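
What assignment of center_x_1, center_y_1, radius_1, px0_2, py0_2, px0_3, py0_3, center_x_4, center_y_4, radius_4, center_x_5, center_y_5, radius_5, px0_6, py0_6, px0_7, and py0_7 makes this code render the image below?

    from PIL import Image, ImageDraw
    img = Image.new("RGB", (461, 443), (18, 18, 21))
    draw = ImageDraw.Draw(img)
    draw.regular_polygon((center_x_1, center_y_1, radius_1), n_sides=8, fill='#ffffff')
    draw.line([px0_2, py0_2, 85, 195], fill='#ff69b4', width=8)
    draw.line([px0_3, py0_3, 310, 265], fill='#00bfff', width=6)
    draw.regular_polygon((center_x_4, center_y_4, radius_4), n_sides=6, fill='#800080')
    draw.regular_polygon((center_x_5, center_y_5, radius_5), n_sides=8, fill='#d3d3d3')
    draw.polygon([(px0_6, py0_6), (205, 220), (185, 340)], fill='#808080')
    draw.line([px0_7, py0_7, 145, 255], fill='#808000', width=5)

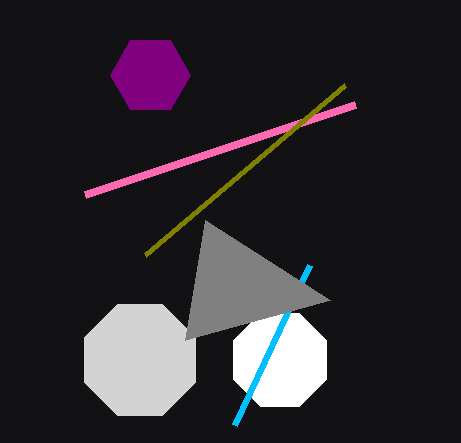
center_x_1 = 280, center_y_1 = 360, radius_1 = 50, px0_2 = 355, py0_2 = 105, px0_3 = 235, py0_3 = 425, center_x_4 = 150, center_y_4 = 75, radius_4 = 40, center_x_5 = 140, center_y_5 = 360, radius_5 = 60, px0_6 = 330, py0_6 = 300, px0_7 = 345, py0_7 = 85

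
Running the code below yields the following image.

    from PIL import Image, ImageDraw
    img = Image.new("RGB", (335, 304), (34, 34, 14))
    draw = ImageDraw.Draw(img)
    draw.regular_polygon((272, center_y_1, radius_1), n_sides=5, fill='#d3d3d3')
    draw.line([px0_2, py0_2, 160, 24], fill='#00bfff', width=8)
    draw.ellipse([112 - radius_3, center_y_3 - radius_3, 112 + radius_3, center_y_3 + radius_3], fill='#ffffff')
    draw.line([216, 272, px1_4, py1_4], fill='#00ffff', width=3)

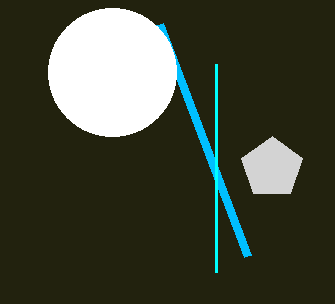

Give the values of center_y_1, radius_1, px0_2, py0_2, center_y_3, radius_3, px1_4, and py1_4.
center_y_1 = 168
radius_1 = 32
px0_2 = 248
py0_2 = 256
center_y_3 = 72
radius_3 = 64
px1_4 = 216
py1_4 = 64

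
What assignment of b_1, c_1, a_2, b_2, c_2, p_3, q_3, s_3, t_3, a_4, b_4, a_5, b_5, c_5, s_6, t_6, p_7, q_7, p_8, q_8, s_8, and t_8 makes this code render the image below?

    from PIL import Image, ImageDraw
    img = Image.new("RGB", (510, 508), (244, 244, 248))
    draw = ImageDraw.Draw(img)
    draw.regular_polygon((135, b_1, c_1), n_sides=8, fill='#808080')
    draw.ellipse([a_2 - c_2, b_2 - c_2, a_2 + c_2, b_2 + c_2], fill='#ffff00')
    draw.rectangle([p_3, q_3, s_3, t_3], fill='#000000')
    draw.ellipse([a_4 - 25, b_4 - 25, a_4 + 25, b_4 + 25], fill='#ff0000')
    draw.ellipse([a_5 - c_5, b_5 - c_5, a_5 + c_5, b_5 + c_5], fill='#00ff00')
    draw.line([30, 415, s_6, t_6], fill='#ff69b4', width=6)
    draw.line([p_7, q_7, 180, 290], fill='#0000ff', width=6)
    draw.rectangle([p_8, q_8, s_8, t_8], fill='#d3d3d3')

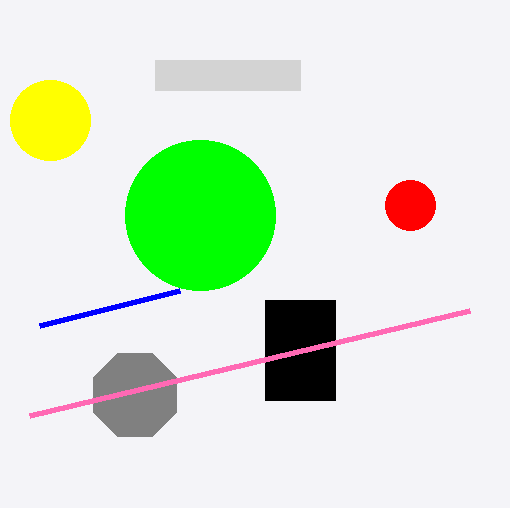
b_1 = 395, c_1 = 45, a_2 = 50, b_2 = 120, c_2 = 40, p_3 = 265, q_3 = 300, s_3 = 335, t_3 = 400, a_4 = 410, b_4 = 205, a_5 = 200, b_5 = 215, c_5 = 75, s_6 = 470, t_6 = 310, p_7 = 40, q_7 = 325, p_8 = 155, q_8 = 60, s_8 = 300, t_8 = 90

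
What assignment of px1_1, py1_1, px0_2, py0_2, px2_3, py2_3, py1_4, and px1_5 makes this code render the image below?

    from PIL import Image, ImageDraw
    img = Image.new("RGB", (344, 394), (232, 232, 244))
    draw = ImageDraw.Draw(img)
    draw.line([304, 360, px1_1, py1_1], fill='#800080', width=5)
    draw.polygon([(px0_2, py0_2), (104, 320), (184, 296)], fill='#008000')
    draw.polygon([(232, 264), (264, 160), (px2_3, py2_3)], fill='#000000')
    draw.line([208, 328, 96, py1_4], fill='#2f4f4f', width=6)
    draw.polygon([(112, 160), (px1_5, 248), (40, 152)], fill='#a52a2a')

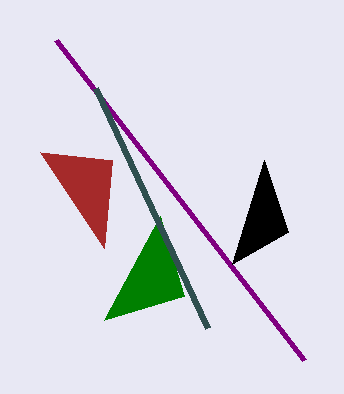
px1_1 = 56
py1_1 = 40
px0_2 = 160
py0_2 = 216
px2_3 = 288
py2_3 = 232
py1_4 = 88
px1_5 = 104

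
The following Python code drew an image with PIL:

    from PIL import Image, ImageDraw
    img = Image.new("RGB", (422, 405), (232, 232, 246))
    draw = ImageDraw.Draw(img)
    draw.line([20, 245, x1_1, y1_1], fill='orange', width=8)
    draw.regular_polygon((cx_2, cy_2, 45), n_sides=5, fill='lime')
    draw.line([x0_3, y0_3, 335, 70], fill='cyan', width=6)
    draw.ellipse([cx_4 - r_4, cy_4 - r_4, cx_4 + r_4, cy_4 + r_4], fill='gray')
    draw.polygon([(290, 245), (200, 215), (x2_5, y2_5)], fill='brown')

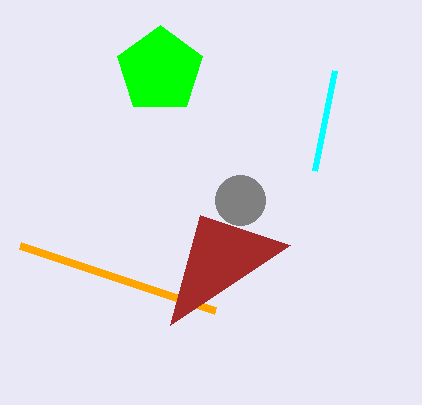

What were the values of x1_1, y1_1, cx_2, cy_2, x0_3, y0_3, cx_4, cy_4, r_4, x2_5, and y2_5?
x1_1 = 215
y1_1 = 310
cx_2 = 160
cy_2 = 70
x0_3 = 315
y0_3 = 170
cx_4 = 240
cy_4 = 200
r_4 = 25
x2_5 = 170
y2_5 = 325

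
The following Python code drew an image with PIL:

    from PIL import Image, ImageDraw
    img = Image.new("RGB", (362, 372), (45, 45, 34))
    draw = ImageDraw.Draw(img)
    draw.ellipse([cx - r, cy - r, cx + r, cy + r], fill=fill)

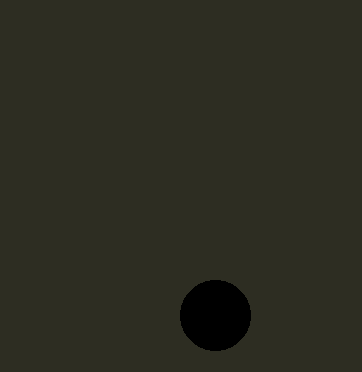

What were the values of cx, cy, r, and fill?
cx = 215, cy = 315, r = 35, fill = 'black'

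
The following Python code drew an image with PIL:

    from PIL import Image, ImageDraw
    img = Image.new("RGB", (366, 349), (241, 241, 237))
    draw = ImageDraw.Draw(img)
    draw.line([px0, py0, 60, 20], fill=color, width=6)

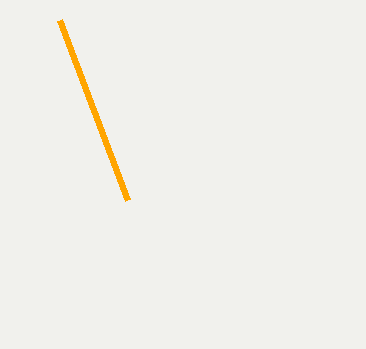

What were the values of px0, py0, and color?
px0 = 128
py0 = 200
color = 'orange'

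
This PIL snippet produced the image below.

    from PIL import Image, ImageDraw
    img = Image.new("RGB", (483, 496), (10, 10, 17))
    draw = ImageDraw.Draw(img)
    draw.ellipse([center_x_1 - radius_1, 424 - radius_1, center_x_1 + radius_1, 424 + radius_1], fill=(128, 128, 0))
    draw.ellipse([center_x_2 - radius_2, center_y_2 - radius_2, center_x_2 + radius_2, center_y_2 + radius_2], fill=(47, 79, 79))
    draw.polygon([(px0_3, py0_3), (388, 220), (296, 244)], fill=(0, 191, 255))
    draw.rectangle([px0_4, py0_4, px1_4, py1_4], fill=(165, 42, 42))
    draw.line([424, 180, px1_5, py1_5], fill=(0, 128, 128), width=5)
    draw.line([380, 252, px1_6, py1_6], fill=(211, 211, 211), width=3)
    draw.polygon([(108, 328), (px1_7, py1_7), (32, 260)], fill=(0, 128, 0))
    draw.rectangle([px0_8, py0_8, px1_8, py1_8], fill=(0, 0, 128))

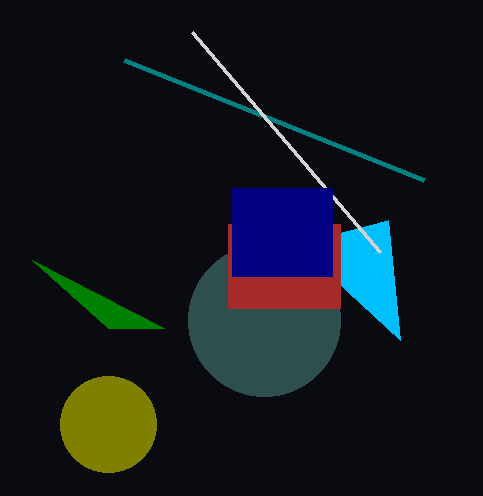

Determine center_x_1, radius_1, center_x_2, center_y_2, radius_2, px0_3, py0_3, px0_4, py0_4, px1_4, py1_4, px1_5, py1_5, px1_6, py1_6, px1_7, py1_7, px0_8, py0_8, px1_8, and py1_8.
center_x_1 = 108, radius_1 = 48, center_x_2 = 264, center_y_2 = 320, radius_2 = 76, px0_3 = 400, py0_3 = 340, px0_4 = 228, py0_4 = 224, px1_4 = 340, py1_4 = 308, px1_5 = 124, py1_5 = 60, px1_6 = 192, py1_6 = 32, px1_7 = 164, py1_7 = 328, px0_8 = 232, py0_8 = 188, px1_8 = 332, py1_8 = 276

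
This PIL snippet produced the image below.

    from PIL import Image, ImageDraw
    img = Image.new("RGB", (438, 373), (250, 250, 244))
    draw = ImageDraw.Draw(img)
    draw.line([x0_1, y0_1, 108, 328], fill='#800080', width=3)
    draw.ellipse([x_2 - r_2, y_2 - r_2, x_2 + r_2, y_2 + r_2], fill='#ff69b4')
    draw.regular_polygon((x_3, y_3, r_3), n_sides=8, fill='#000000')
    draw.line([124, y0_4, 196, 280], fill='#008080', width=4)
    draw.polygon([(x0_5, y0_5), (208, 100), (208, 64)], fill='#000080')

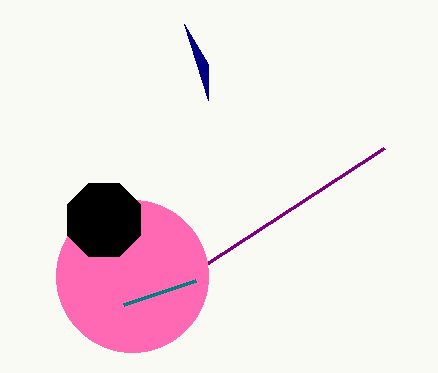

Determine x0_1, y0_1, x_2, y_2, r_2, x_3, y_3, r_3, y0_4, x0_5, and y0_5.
x0_1 = 384; y0_1 = 148; x_2 = 132; y_2 = 276; r_2 = 76; x_3 = 104; y_3 = 220; r_3 = 40; y0_4 = 304; x0_5 = 184; y0_5 = 24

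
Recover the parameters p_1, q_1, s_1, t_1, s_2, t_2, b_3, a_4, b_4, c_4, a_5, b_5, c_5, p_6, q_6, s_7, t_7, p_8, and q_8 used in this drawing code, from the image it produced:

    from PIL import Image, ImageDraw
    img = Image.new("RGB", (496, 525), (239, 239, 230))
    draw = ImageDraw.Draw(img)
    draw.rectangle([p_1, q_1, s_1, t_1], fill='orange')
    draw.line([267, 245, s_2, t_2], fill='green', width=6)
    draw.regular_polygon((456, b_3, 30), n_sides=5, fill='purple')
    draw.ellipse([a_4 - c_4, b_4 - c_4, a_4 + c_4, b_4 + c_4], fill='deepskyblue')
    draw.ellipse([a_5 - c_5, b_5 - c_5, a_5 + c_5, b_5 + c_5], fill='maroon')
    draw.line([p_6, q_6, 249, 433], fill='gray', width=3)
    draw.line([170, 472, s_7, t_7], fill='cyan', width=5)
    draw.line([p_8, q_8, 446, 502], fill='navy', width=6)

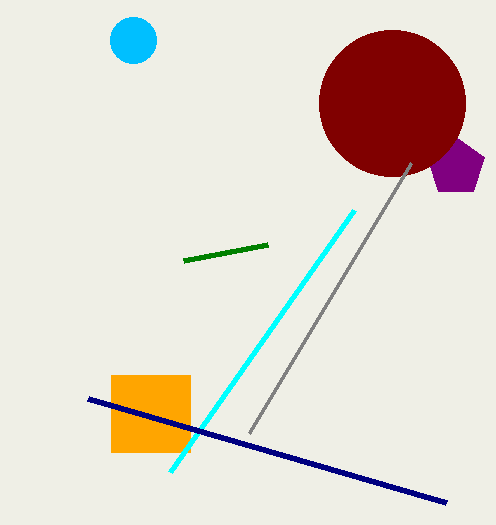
p_1 = 111; q_1 = 375; s_1 = 190; t_1 = 452; s_2 = 183; t_2 = 261; b_3 = 167; a_4 = 133; b_4 = 40; c_4 = 23; a_5 = 392; b_5 = 103; c_5 = 73; p_6 = 411; q_6 = 163; s_7 = 354; t_7 = 210; p_8 = 88; q_8 = 398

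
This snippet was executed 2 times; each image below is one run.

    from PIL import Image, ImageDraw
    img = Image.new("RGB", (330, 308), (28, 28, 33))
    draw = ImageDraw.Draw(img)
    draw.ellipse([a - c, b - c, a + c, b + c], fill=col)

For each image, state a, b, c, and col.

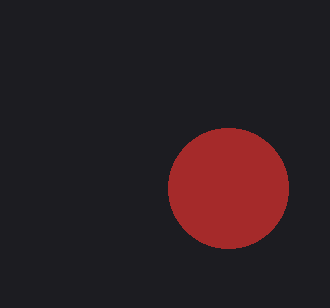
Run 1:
a = 228; b = 188; c = 60; col = 'brown'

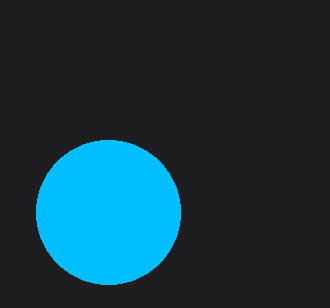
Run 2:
a = 108
b = 212
c = 72
col = 'deepskyblue'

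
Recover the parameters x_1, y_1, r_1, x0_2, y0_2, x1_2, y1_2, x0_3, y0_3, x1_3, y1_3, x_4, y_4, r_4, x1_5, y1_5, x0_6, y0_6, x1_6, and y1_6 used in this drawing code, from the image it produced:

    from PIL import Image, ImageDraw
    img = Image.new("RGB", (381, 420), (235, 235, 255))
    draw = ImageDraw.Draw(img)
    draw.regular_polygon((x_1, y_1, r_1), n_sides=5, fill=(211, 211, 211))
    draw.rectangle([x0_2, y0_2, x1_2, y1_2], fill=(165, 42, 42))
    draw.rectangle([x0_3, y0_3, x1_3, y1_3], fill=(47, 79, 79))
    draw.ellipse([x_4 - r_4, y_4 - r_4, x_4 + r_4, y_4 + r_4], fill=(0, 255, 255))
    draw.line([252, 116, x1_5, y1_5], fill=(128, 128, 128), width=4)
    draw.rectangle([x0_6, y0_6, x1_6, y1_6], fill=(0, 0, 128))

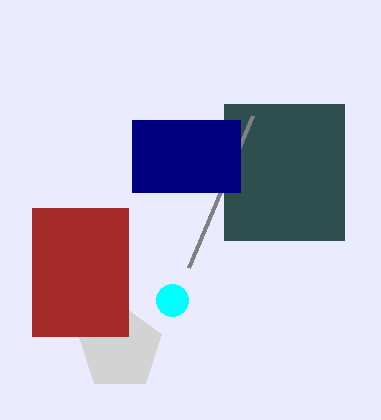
x_1 = 120; y_1 = 348; r_1 = 44; x0_2 = 32; y0_2 = 208; x1_2 = 128; y1_2 = 336; x0_3 = 224; y0_3 = 104; x1_3 = 344; y1_3 = 240; x_4 = 172; y_4 = 300; r_4 = 16; x1_5 = 188; y1_5 = 268; x0_6 = 132; y0_6 = 120; x1_6 = 240; y1_6 = 192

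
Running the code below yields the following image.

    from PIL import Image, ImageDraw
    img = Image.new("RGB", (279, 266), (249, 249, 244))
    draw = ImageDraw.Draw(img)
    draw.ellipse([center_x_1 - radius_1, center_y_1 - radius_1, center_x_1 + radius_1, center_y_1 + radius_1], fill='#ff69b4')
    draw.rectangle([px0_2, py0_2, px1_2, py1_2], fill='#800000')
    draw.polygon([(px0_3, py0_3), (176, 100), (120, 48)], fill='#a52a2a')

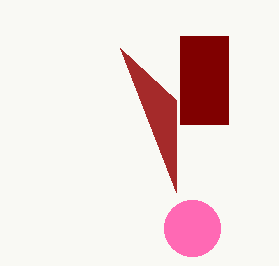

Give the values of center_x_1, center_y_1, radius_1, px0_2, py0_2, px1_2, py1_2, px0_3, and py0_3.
center_x_1 = 192
center_y_1 = 228
radius_1 = 28
px0_2 = 180
py0_2 = 36
px1_2 = 228
py1_2 = 124
px0_3 = 176
py0_3 = 192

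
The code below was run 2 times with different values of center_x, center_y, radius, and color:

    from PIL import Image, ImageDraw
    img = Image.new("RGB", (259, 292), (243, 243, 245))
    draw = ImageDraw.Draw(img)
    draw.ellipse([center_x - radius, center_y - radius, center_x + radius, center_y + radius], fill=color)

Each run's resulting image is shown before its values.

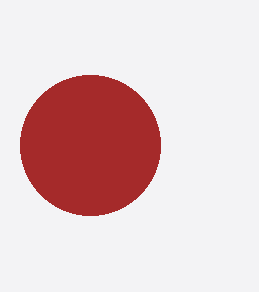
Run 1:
center_x = 90
center_y = 145
radius = 70
color = 'brown'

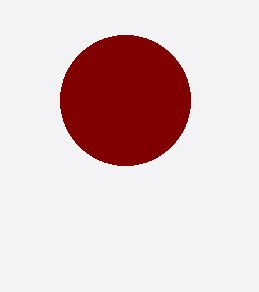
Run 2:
center_x = 125
center_y = 100
radius = 65
color = 'maroon'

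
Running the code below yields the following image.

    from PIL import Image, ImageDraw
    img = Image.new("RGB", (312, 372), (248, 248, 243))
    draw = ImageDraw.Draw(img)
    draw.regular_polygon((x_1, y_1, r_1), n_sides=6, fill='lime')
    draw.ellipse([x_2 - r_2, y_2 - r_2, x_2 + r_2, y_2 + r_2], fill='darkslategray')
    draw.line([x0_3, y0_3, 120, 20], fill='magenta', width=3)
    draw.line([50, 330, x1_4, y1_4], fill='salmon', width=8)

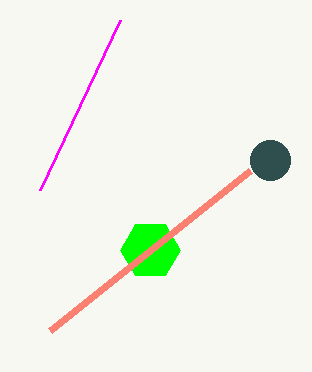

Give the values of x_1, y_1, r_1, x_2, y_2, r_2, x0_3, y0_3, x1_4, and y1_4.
x_1 = 150, y_1 = 250, r_1 = 30, x_2 = 270, y_2 = 160, r_2 = 20, x0_3 = 40, y0_3 = 190, x1_4 = 250, y1_4 = 170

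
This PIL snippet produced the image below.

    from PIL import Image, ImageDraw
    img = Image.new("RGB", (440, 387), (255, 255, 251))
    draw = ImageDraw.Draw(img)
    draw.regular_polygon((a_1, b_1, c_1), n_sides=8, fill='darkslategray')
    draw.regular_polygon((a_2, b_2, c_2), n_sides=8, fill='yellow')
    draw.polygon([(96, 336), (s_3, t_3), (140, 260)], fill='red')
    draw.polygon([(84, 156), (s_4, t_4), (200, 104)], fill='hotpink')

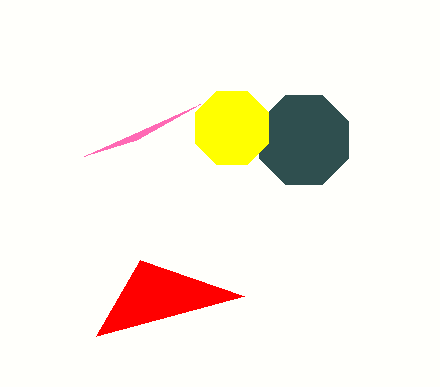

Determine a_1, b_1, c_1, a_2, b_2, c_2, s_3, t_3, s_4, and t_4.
a_1 = 304, b_1 = 140, c_1 = 48, a_2 = 232, b_2 = 128, c_2 = 40, s_3 = 244, t_3 = 296, s_4 = 136, t_4 = 140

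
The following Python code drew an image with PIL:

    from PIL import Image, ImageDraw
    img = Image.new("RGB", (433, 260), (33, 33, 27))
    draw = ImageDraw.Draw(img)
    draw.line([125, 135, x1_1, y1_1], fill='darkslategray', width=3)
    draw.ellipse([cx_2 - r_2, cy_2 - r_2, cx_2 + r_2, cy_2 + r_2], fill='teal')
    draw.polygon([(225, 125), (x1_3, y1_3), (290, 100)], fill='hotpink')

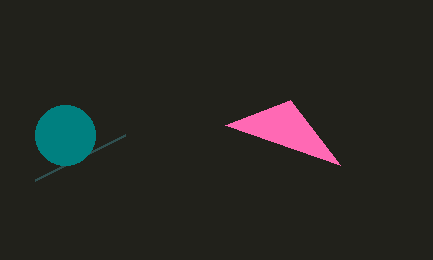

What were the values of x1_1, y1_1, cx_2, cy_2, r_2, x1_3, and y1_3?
x1_1 = 35; y1_1 = 180; cx_2 = 65; cy_2 = 135; r_2 = 30; x1_3 = 340; y1_3 = 165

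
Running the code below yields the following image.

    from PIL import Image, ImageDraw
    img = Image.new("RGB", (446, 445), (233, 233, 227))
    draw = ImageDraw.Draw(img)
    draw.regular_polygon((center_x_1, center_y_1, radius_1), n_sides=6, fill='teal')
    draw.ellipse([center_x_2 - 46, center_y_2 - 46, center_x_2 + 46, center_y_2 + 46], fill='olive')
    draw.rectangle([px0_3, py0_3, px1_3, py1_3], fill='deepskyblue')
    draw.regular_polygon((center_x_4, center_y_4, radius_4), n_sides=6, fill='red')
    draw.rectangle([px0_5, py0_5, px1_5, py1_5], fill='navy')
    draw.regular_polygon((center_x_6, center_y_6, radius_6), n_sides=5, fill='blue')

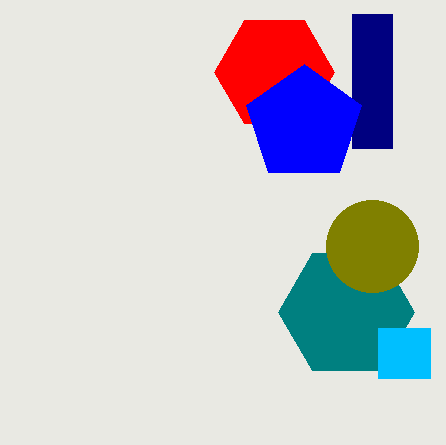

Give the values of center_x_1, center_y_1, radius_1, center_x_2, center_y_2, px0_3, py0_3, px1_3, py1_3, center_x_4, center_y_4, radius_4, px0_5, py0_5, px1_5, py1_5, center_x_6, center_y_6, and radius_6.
center_x_1 = 346
center_y_1 = 312
radius_1 = 68
center_x_2 = 372
center_y_2 = 246
px0_3 = 378
py0_3 = 328
px1_3 = 430
py1_3 = 378
center_x_4 = 274
center_y_4 = 72
radius_4 = 60
px0_5 = 352
py0_5 = 14
px1_5 = 392
py1_5 = 148
center_x_6 = 304
center_y_6 = 124
radius_6 = 60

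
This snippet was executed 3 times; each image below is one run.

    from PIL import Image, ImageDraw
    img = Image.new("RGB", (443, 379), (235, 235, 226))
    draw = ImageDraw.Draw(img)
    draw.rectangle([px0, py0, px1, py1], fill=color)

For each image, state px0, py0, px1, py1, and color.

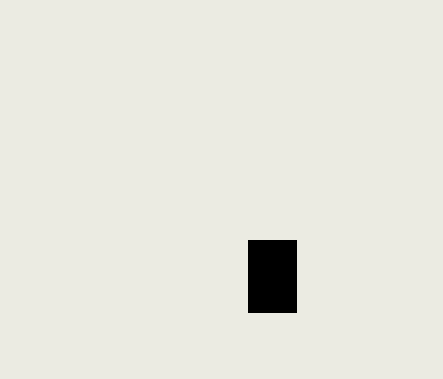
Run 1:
px0 = 248, py0 = 240, px1 = 296, py1 = 312, color = 'black'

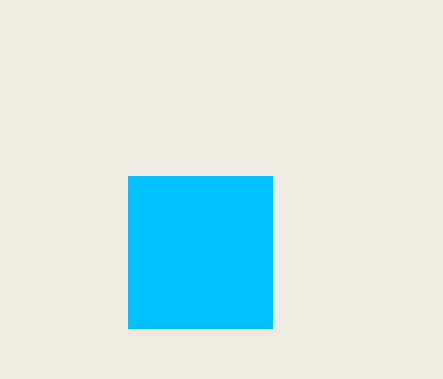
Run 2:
px0 = 128
py0 = 176
px1 = 272
py1 = 328
color = 'deepskyblue'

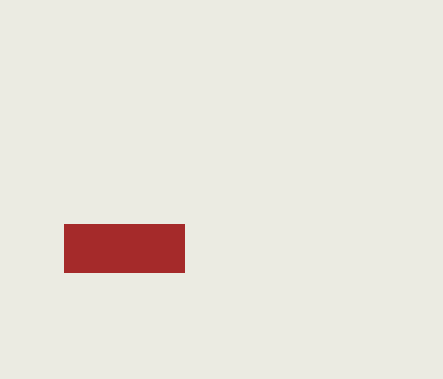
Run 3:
px0 = 64; py0 = 224; px1 = 184; py1 = 272; color = 'brown'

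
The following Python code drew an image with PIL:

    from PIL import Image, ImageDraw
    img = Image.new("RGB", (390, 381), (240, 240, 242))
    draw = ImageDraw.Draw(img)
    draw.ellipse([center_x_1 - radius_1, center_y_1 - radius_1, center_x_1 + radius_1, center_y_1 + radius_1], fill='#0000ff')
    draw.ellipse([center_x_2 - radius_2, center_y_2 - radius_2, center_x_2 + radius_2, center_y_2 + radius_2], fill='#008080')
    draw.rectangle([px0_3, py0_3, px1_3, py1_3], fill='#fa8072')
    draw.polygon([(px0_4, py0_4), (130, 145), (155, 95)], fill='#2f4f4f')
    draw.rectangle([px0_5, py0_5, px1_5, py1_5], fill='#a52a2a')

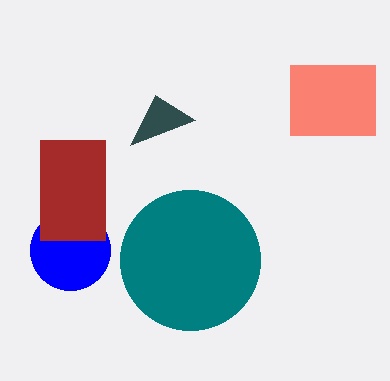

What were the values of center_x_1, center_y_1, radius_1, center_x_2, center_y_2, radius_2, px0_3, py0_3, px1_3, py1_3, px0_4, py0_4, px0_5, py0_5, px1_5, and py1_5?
center_x_1 = 70
center_y_1 = 250
radius_1 = 40
center_x_2 = 190
center_y_2 = 260
radius_2 = 70
px0_3 = 290
py0_3 = 65
px1_3 = 375
py1_3 = 135
px0_4 = 195
py0_4 = 120
px0_5 = 40
py0_5 = 140
px1_5 = 105
py1_5 = 240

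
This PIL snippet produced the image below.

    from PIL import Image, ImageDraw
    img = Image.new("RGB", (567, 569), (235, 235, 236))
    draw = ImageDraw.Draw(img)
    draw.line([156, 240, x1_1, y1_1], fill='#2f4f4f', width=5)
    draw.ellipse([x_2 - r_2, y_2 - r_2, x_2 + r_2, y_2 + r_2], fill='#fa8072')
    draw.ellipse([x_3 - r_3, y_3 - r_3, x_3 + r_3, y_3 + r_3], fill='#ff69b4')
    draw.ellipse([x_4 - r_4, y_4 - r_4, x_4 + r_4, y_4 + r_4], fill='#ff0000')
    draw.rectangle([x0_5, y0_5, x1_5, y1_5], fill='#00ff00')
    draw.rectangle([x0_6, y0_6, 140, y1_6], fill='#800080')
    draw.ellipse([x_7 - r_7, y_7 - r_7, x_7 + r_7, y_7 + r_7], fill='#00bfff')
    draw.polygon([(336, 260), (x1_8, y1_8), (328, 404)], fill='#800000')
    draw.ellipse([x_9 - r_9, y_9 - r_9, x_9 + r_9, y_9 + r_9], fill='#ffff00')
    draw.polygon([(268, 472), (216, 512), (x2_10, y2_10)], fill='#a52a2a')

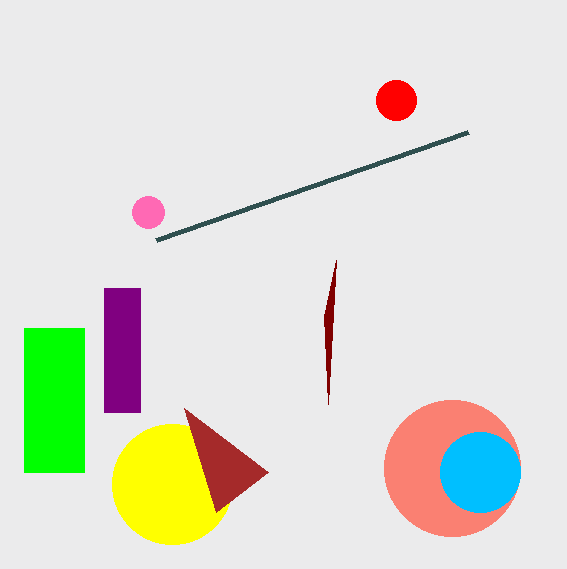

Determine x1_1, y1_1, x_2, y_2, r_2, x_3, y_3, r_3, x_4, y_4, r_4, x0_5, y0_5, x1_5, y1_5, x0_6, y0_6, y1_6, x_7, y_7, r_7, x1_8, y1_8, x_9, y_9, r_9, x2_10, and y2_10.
x1_1 = 468; y1_1 = 132; x_2 = 452; y_2 = 468; r_2 = 68; x_3 = 148; y_3 = 212; r_3 = 16; x_4 = 396; y_4 = 100; r_4 = 20; x0_5 = 24; y0_5 = 328; x1_5 = 84; y1_5 = 472; x0_6 = 104; y0_6 = 288; y1_6 = 412; x_7 = 480; y_7 = 472; r_7 = 40; x1_8 = 324; y1_8 = 316; x_9 = 172; y_9 = 484; r_9 = 60; x2_10 = 184; y2_10 = 408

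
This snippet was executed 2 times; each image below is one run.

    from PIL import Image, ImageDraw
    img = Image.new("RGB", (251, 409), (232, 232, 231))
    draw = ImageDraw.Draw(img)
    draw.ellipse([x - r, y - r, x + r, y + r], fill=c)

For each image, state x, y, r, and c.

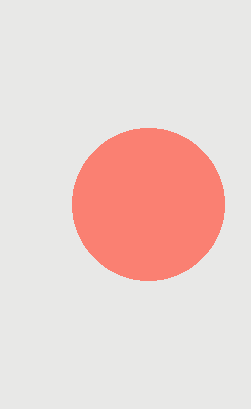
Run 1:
x = 148, y = 204, r = 76, c = 'salmon'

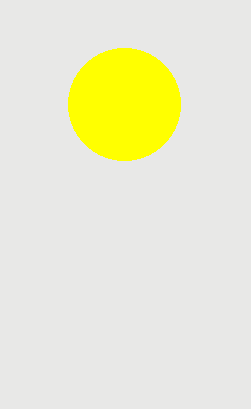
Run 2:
x = 124, y = 104, r = 56, c = 'yellow'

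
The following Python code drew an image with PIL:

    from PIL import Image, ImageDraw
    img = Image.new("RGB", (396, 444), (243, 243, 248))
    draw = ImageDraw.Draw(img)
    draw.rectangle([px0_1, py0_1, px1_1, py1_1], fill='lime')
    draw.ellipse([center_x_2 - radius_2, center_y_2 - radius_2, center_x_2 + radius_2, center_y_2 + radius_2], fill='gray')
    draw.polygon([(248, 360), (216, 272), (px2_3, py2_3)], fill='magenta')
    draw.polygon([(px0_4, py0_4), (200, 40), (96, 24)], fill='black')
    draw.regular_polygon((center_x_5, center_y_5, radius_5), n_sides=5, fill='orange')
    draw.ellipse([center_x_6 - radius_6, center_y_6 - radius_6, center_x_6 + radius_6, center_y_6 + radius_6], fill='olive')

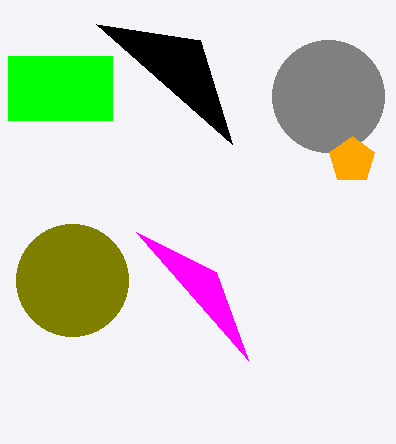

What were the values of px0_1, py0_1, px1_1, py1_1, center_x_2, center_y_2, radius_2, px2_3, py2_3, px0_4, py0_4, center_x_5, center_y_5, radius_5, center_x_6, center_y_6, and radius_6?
px0_1 = 8, py0_1 = 56, px1_1 = 112, py1_1 = 120, center_x_2 = 328, center_y_2 = 96, radius_2 = 56, px2_3 = 136, py2_3 = 232, px0_4 = 232, py0_4 = 144, center_x_5 = 352, center_y_5 = 160, radius_5 = 24, center_x_6 = 72, center_y_6 = 280, radius_6 = 56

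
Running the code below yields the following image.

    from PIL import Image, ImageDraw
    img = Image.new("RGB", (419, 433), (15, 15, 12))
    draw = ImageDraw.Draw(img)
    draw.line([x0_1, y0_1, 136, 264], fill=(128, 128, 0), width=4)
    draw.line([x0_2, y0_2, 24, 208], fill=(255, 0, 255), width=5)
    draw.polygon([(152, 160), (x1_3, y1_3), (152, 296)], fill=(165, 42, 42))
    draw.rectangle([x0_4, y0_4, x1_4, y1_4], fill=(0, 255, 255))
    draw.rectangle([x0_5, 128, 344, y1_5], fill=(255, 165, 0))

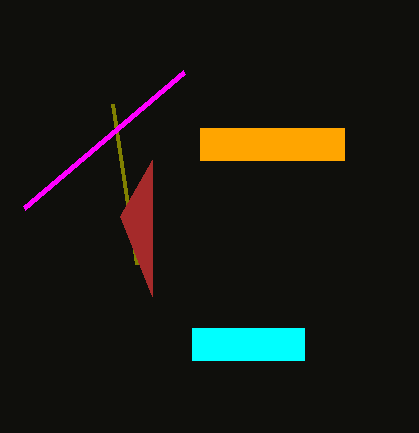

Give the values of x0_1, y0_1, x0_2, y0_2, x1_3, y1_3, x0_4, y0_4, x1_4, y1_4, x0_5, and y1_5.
x0_1 = 112, y0_1 = 104, x0_2 = 184, y0_2 = 72, x1_3 = 120, y1_3 = 216, x0_4 = 192, y0_4 = 328, x1_4 = 304, y1_4 = 360, x0_5 = 200, y1_5 = 160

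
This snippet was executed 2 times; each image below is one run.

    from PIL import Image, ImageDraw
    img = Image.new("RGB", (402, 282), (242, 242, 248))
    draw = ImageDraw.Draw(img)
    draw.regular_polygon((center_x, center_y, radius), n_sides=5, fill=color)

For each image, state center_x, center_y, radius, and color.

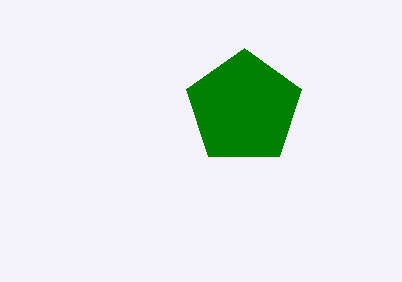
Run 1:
center_x = 244, center_y = 108, radius = 60, color = 'green'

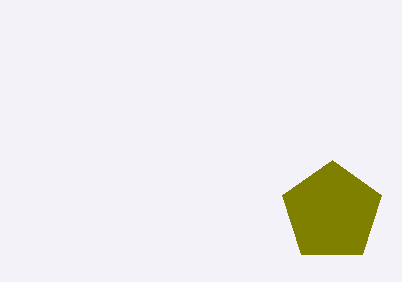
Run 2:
center_x = 332; center_y = 212; radius = 52; color = 'olive'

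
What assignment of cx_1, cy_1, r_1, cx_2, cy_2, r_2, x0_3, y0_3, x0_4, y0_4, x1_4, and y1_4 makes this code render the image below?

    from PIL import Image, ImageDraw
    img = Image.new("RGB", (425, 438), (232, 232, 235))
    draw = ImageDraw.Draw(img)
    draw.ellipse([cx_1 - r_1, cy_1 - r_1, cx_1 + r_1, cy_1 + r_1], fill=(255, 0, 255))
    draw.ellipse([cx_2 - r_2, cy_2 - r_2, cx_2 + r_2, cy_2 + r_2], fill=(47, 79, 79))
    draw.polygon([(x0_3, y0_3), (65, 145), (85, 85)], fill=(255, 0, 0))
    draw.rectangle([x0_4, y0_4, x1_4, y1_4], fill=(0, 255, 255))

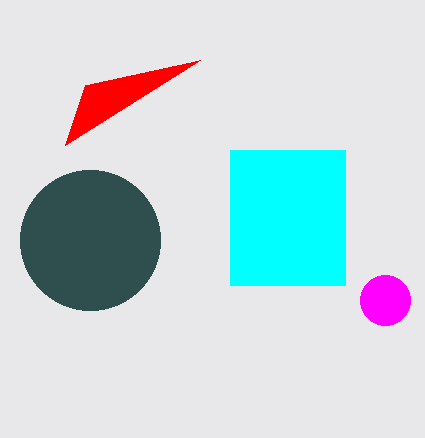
cx_1 = 385, cy_1 = 300, r_1 = 25, cx_2 = 90, cy_2 = 240, r_2 = 70, x0_3 = 200, y0_3 = 60, x0_4 = 230, y0_4 = 150, x1_4 = 345, y1_4 = 285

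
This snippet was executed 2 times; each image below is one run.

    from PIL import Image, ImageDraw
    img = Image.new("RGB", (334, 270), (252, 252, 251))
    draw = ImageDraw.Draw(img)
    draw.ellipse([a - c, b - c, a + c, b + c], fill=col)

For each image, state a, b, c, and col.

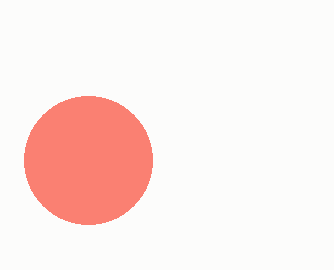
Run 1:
a = 88, b = 160, c = 64, col = 'salmon'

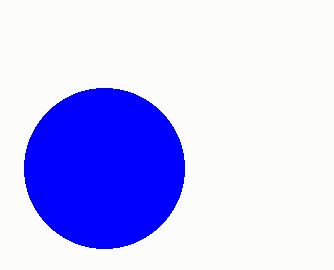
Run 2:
a = 104; b = 168; c = 80; col = 'blue'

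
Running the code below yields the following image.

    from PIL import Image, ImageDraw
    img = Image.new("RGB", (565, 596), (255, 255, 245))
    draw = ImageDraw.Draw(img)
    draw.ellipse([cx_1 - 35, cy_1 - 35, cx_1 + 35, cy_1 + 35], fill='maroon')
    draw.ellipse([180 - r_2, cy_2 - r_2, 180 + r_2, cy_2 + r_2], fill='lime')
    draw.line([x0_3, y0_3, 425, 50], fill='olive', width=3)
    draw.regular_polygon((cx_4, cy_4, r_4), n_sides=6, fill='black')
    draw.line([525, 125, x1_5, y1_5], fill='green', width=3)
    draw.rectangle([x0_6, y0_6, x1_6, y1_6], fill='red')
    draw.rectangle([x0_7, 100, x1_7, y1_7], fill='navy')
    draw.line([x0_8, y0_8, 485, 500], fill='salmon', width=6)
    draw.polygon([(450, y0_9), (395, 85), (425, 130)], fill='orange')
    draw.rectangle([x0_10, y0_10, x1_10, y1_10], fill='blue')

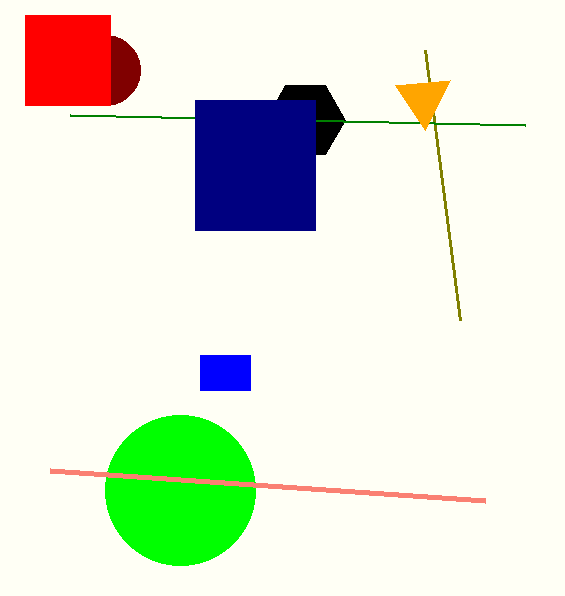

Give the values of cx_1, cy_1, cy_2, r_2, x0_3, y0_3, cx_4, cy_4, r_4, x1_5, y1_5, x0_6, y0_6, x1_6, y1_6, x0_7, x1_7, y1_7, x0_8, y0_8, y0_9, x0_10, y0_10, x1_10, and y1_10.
cx_1 = 105; cy_1 = 70; cy_2 = 490; r_2 = 75; x0_3 = 460; y0_3 = 320; cx_4 = 305; cy_4 = 120; r_4 = 40; x1_5 = 70; y1_5 = 115; x0_6 = 25; y0_6 = 15; x1_6 = 110; y1_6 = 105; x0_7 = 195; x1_7 = 315; y1_7 = 230; x0_8 = 50; y0_8 = 470; y0_9 = 80; x0_10 = 200; y0_10 = 355; x1_10 = 250; y1_10 = 390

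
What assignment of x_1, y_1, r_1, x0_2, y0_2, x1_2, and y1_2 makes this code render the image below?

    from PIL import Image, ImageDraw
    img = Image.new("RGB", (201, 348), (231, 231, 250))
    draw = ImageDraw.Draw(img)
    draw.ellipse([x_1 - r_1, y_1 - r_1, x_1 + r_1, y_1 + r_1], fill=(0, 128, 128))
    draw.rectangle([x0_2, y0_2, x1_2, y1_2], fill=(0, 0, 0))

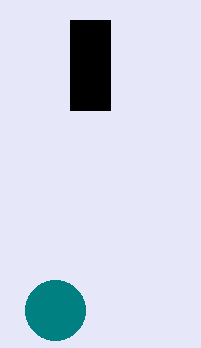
x_1 = 55, y_1 = 310, r_1 = 30, x0_2 = 70, y0_2 = 20, x1_2 = 110, y1_2 = 110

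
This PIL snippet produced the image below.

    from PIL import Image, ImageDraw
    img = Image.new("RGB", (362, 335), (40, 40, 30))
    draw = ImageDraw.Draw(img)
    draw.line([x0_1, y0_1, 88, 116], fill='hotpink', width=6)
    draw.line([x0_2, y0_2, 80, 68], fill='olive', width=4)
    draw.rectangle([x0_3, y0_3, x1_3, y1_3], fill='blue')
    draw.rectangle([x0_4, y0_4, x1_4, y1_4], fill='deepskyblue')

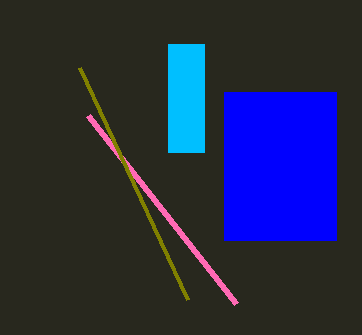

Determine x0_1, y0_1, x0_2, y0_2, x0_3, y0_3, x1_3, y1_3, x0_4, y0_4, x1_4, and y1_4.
x0_1 = 236, y0_1 = 304, x0_2 = 188, y0_2 = 300, x0_3 = 224, y0_3 = 92, x1_3 = 336, y1_3 = 240, x0_4 = 168, y0_4 = 44, x1_4 = 204, y1_4 = 152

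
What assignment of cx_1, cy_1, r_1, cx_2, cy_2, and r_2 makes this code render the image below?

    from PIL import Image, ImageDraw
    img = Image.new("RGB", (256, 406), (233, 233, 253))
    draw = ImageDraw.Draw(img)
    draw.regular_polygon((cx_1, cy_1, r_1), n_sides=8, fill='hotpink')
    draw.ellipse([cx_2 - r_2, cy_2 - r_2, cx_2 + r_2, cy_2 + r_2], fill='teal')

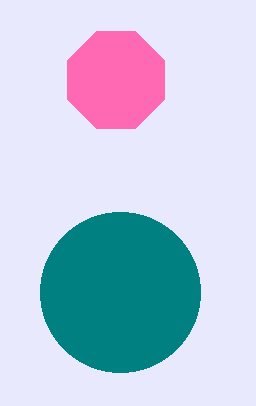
cx_1 = 116, cy_1 = 80, r_1 = 52, cx_2 = 120, cy_2 = 292, r_2 = 80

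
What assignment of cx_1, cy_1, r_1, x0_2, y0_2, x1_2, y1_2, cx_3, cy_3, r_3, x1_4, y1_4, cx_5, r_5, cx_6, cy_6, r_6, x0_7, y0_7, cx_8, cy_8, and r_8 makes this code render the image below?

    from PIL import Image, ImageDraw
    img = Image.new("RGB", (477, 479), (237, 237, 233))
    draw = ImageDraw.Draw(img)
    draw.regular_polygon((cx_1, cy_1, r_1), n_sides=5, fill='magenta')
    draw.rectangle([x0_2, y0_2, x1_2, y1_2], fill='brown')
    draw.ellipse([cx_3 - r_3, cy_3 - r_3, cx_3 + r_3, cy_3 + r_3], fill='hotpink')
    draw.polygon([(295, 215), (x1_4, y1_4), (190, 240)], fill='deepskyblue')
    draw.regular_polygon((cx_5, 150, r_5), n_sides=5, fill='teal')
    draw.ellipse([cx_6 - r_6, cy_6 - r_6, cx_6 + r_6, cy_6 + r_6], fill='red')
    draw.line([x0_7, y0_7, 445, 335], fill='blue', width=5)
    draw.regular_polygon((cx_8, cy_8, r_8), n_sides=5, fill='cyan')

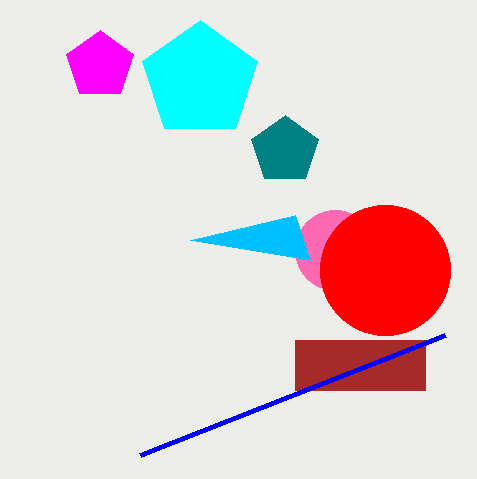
cx_1 = 100
cy_1 = 65
r_1 = 35
x0_2 = 295
y0_2 = 340
x1_2 = 425
y1_2 = 390
cx_3 = 335
cy_3 = 250
r_3 = 40
x1_4 = 310
y1_4 = 260
cx_5 = 285
r_5 = 35
cx_6 = 385
cy_6 = 270
r_6 = 65
x0_7 = 140
y0_7 = 455
cx_8 = 200
cy_8 = 80
r_8 = 60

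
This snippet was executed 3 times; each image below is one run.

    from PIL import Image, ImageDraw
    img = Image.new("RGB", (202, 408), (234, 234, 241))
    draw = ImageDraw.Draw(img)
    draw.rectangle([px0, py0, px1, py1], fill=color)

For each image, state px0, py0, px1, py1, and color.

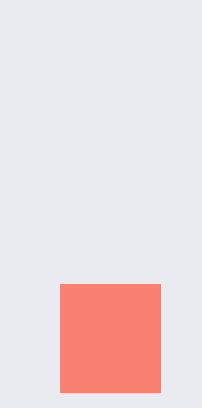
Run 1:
px0 = 60; py0 = 284; px1 = 160; py1 = 392; color = 'salmon'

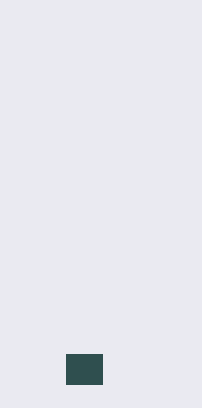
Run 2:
px0 = 66; py0 = 354; px1 = 102; py1 = 384; color = 'darkslategray'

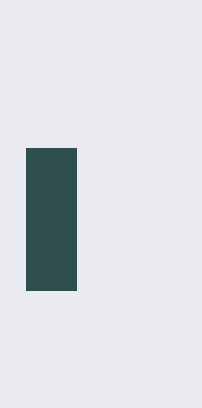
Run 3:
px0 = 26
py0 = 148
px1 = 76
py1 = 290
color = 'darkslategray'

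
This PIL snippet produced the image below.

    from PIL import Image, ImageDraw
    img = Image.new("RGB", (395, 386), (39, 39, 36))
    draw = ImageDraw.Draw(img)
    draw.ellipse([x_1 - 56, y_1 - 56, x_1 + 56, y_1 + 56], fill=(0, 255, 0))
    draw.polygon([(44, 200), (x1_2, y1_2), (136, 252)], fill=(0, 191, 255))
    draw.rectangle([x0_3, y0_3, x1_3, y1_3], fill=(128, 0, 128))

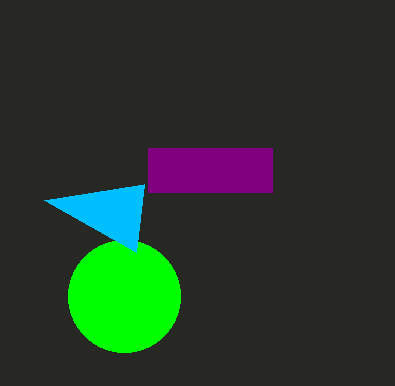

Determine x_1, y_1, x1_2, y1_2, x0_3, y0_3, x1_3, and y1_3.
x_1 = 124
y_1 = 296
x1_2 = 144
y1_2 = 184
x0_3 = 148
y0_3 = 148
x1_3 = 272
y1_3 = 192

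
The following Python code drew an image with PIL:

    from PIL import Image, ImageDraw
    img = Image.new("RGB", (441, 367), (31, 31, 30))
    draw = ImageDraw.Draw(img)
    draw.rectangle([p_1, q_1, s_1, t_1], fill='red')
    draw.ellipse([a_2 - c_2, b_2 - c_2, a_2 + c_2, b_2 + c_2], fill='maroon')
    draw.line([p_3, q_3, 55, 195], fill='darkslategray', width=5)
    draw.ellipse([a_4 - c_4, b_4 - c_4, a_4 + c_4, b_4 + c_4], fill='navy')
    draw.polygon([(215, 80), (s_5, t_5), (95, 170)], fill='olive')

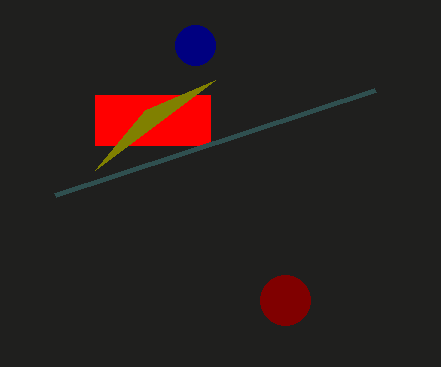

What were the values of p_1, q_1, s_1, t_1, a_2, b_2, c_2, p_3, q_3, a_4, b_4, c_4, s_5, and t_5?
p_1 = 95; q_1 = 95; s_1 = 210; t_1 = 145; a_2 = 285; b_2 = 300; c_2 = 25; p_3 = 375; q_3 = 90; a_4 = 195; b_4 = 45; c_4 = 20; s_5 = 145; t_5 = 110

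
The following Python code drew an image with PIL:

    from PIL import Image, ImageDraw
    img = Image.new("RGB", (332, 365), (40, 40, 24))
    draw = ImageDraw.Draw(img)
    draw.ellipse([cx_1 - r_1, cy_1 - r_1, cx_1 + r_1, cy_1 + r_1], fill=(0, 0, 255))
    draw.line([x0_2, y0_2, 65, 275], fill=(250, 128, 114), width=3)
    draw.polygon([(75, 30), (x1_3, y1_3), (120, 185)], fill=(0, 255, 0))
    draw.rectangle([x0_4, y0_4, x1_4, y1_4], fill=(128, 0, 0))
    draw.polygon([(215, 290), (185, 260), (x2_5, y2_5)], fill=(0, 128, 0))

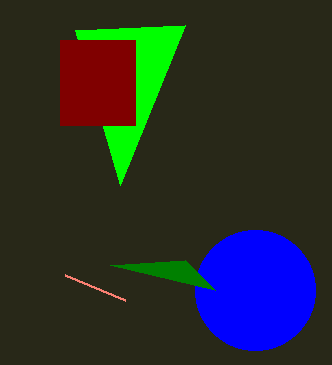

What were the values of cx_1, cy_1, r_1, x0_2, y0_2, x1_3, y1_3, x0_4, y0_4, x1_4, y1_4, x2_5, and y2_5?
cx_1 = 255, cy_1 = 290, r_1 = 60, x0_2 = 125, y0_2 = 300, x1_3 = 185, y1_3 = 25, x0_4 = 60, y0_4 = 40, x1_4 = 135, y1_4 = 125, x2_5 = 110, y2_5 = 265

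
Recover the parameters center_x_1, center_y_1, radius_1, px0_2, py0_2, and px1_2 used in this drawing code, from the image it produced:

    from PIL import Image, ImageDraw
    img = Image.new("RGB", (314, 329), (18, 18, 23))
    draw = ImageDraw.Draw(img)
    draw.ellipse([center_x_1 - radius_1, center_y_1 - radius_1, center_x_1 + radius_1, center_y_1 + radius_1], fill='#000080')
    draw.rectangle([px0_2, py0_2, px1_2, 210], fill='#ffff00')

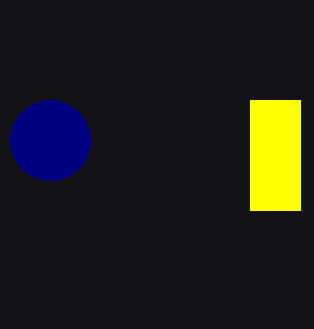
center_x_1 = 50; center_y_1 = 140; radius_1 = 40; px0_2 = 250; py0_2 = 100; px1_2 = 300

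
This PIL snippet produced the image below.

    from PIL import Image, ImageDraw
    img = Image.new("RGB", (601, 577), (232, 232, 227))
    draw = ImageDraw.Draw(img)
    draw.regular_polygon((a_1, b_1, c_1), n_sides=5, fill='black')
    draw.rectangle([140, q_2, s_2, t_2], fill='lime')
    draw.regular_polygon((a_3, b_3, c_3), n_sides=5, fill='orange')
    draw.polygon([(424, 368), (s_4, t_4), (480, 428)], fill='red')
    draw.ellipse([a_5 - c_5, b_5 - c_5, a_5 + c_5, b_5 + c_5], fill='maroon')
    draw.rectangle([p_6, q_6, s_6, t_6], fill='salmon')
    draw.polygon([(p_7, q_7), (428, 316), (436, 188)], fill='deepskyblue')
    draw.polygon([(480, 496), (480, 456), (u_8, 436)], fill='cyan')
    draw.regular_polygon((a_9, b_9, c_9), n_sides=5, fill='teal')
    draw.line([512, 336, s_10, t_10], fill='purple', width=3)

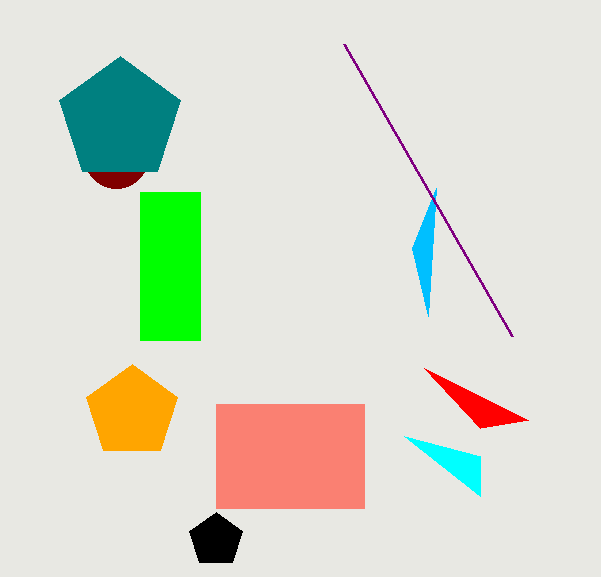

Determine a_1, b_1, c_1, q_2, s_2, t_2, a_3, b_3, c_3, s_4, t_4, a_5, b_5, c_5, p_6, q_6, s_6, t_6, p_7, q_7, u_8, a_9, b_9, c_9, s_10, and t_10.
a_1 = 216
b_1 = 540
c_1 = 28
q_2 = 192
s_2 = 200
t_2 = 340
a_3 = 132
b_3 = 412
c_3 = 48
s_4 = 528
t_4 = 420
a_5 = 116
b_5 = 156
c_5 = 32
p_6 = 216
q_6 = 404
s_6 = 364
t_6 = 508
p_7 = 412
q_7 = 248
u_8 = 404
a_9 = 120
b_9 = 120
c_9 = 64
s_10 = 344
t_10 = 44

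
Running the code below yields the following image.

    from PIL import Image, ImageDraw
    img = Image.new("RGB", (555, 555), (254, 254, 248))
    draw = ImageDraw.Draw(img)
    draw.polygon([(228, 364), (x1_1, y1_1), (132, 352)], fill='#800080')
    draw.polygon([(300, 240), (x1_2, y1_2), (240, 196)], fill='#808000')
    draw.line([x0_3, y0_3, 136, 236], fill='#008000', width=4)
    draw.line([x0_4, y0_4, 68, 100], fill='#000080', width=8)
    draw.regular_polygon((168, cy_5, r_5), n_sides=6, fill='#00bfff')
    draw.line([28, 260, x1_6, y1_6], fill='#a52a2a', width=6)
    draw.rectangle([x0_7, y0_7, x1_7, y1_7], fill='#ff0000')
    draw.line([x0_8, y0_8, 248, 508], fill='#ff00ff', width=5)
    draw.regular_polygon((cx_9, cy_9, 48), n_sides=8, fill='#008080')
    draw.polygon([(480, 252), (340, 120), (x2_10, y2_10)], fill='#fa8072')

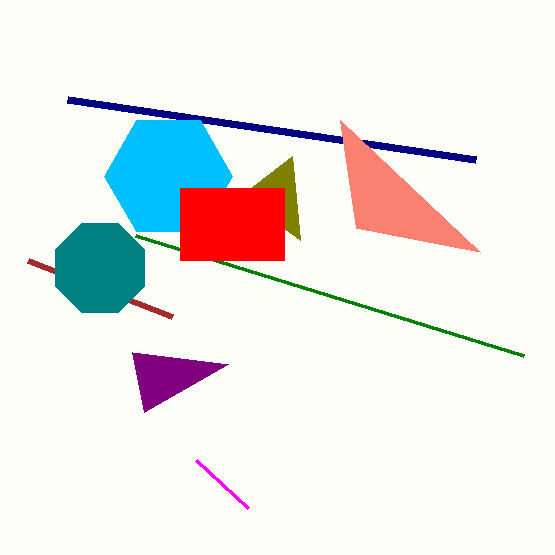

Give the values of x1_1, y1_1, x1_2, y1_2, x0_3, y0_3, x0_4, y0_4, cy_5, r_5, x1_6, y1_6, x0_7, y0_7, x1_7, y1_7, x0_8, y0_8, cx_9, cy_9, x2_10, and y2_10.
x1_1 = 144; y1_1 = 412; x1_2 = 292; y1_2 = 156; x0_3 = 524; y0_3 = 356; x0_4 = 476; y0_4 = 160; cy_5 = 176; r_5 = 64; x1_6 = 172; y1_6 = 316; x0_7 = 180; y0_7 = 188; x1_7 = 284; y1_7 = 260; x0_8 = 196; y0_8 = 460; cx_9 = 100; cy_9 = 268; x2_10 = 356; y2_10 = 228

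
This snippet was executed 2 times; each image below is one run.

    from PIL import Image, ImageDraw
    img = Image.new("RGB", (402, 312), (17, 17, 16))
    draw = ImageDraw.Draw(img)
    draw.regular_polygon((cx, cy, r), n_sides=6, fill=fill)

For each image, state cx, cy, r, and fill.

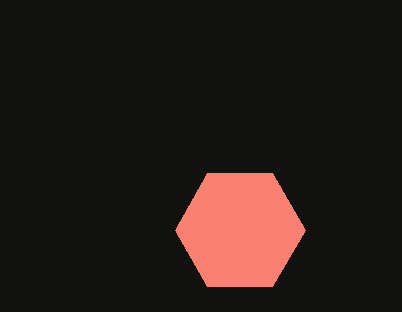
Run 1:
cx = 240
cy = 230
r = 65
fill = 'salmon'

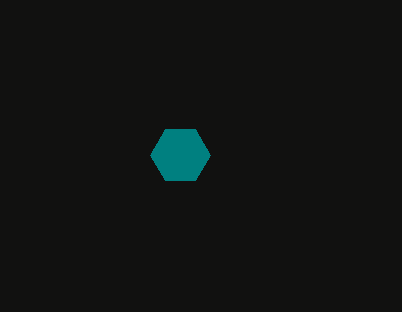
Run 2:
cx = 180
cy = 155
r = 30
fill = 'teal'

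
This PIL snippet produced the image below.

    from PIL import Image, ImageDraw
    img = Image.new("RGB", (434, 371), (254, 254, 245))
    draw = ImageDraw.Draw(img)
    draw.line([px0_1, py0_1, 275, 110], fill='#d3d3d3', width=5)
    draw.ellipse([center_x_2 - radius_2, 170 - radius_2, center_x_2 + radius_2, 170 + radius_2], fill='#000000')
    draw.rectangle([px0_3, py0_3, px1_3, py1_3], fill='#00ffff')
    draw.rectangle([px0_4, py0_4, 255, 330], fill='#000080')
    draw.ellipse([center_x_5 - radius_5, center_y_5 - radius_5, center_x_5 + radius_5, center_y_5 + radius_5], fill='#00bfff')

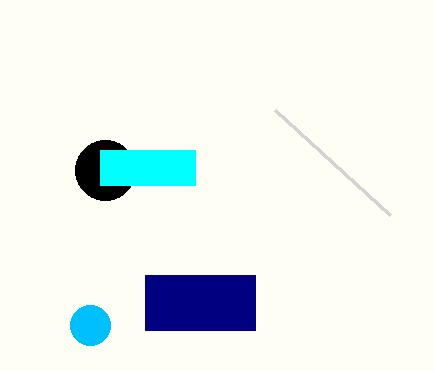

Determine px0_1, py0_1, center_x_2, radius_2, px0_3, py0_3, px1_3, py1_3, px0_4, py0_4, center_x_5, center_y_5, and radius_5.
px0_1 = 390
py0_1 = 215
center_x_2 = 105
radius_2 = 30
px0_3 = 100
py0_3 = 150
px1_3 = 195
py1_3 = 185
px0_4 = 145
py0_4 = 275
center_x_5 = 90
center_y_5 = 325
radius_5 = 20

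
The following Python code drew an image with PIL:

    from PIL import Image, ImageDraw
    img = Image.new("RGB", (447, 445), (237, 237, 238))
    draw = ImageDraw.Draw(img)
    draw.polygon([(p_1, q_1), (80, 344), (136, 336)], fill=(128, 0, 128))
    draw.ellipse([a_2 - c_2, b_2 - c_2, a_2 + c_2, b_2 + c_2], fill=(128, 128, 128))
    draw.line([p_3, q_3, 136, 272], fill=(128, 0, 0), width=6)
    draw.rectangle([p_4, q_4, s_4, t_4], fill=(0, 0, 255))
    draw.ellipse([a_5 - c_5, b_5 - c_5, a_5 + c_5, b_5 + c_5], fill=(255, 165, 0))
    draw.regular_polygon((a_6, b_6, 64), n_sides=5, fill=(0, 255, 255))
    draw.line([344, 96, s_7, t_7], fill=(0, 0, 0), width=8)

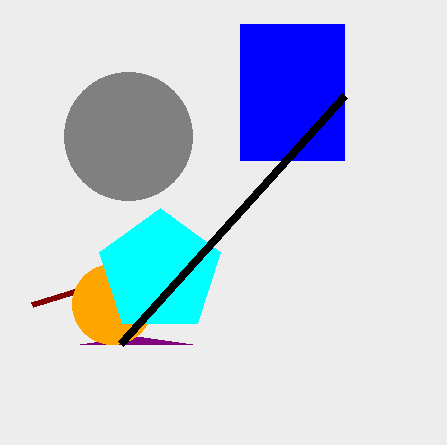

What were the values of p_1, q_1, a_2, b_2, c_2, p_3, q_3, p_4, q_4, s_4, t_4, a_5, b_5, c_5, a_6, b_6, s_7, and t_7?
p_1 = 192, q_1 = 344, a_2 = 128, b_2 = 136, c_2 = 64, p_3 = 32, q_3 = 304, p_4 = 240, q_4 = 24, s_4 = 344, t_4 = 160, a_5 = 112, b_5 = 304, c_5 = 40, a_6 = 160, b_6 = 272, s_7 = 120, t_7 = 344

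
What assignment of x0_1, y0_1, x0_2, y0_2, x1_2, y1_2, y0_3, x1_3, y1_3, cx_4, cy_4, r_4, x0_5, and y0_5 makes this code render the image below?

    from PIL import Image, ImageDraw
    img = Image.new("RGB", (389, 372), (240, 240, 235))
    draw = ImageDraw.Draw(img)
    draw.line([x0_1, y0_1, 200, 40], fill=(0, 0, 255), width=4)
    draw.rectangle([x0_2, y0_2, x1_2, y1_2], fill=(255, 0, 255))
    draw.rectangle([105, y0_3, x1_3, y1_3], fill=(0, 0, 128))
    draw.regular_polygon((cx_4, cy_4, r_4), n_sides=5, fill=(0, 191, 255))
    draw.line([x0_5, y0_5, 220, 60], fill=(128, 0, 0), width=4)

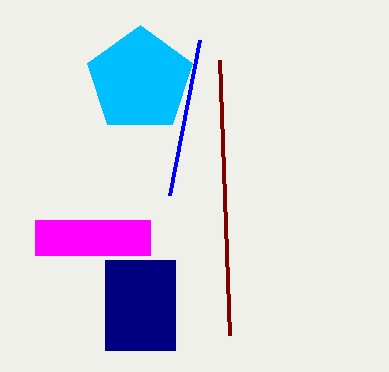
x0_1 = 170, y0_1 = 195, x0_2 = 35, y0_2 = 220, x1_2 = 150, y1_2 = 255, y0_3 = 260, x1_3 = 175, y1_3 = 350, cx_4 = 140, cy_4 = 80, r_4 = 55, x0_5 = 230, y0_5 = 335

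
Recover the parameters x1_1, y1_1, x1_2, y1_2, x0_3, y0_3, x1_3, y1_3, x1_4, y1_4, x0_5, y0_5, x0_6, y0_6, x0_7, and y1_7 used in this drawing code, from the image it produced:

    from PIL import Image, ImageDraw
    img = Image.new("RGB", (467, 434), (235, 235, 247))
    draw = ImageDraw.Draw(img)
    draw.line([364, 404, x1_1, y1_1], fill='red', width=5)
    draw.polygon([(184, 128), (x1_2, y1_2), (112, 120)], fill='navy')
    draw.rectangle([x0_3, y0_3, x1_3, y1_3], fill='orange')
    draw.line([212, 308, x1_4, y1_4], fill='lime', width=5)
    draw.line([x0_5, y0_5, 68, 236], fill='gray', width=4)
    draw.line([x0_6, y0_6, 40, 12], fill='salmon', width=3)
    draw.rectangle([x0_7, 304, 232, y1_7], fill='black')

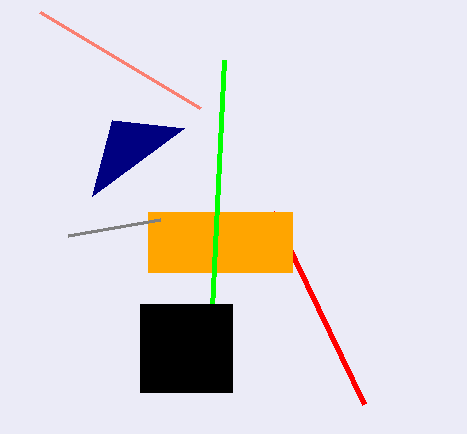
x1_1 = 272
y1_1 = 212
x1_2 = 92
y1_2 = 196
x0_3 = 148
y0_3 = 212
x1_3 = 292
y1_3 = 272
x1_4 = 224
y1_4 = 60
x0_5 = 160
y0_5 = 220
x0_6 = 200
y0_6 = 108
x0_7 = 140
y1_7 = 392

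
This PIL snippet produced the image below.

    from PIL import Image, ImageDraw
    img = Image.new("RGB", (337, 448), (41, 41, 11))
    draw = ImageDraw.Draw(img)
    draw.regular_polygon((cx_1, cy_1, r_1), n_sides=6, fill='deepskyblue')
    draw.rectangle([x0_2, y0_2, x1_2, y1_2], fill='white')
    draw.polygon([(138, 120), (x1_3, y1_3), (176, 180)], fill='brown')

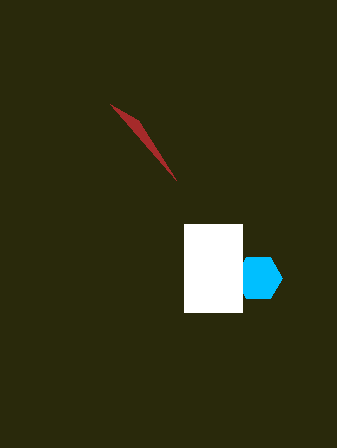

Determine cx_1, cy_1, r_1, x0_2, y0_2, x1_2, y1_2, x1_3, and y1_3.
cx_1 = 258, cy_1 = 278, r_1 = 24, x0_2 = 184, y0_2 = 224, x1_2 = 242, y1_2 = 312, x1_3 = 110, y1_3 = 104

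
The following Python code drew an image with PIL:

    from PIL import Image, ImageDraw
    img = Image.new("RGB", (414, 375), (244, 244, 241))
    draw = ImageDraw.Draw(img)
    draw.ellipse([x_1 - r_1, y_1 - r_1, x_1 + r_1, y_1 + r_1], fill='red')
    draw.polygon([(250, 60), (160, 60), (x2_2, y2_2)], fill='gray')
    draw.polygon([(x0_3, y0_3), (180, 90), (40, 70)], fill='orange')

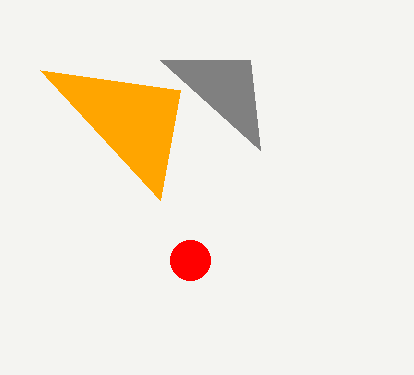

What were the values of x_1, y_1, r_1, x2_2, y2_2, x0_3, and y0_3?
x_1 = 190
y_1 = 260
r_1 = 20
x2_2 = 260
y2_2 = 150
x0_3 = 160
y0_3 = 200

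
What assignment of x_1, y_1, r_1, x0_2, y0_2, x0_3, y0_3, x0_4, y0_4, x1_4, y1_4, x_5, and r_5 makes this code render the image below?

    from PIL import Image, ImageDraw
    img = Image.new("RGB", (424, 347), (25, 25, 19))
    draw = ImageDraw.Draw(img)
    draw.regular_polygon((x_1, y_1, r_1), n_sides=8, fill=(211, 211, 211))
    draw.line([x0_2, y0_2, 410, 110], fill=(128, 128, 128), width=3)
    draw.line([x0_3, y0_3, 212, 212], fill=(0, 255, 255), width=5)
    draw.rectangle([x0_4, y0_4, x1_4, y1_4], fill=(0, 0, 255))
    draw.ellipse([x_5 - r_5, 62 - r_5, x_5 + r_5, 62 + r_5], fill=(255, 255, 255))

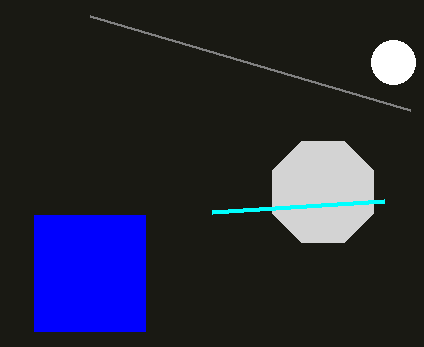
x_1 = 323
y_1 = 192
r_1 = 55
x0_2 = 90
y0_2 = 16
x0_3 = 384
y0_3 = 201
x0_4 = 34
y0_4 = 215
x1_4 = 145
y1_4 = 331
x_5 = 393
r_5 = 22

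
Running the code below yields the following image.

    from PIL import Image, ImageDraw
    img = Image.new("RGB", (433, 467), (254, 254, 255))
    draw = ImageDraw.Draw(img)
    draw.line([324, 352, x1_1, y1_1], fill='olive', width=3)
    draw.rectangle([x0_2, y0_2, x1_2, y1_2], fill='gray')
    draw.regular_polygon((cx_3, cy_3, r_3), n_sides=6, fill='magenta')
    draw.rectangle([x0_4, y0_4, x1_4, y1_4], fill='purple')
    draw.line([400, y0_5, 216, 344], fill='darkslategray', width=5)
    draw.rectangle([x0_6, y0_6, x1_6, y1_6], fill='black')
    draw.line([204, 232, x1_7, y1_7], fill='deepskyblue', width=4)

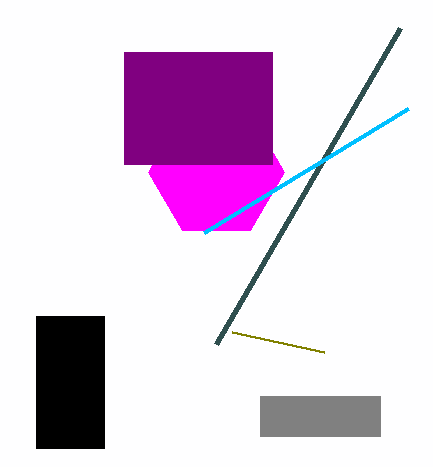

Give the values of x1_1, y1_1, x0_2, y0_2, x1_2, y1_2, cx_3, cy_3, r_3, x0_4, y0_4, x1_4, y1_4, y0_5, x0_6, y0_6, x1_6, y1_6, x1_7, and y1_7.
x1_1 = 232; y1_1 = 332; x0_2 = 260; y0_2 = 396; x1_2 = 380; y1_2 = 436; cx_3 = 216; cy_3 = 172; r_3 = 68; x0_4 = 124; y0_4 = 52; x1_4 = 272; y1_4 = 164; y0_5 = 28; x0_6 = 36; y0_6 = 316; x1_6 = 104; y1_6 = 448; x1_7 = 408; y1_7 = 108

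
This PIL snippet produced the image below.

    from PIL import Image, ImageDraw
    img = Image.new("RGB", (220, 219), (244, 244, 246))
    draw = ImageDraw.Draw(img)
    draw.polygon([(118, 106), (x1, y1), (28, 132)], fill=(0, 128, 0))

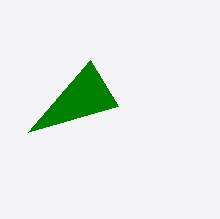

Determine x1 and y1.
x1 = 90; y1 = 60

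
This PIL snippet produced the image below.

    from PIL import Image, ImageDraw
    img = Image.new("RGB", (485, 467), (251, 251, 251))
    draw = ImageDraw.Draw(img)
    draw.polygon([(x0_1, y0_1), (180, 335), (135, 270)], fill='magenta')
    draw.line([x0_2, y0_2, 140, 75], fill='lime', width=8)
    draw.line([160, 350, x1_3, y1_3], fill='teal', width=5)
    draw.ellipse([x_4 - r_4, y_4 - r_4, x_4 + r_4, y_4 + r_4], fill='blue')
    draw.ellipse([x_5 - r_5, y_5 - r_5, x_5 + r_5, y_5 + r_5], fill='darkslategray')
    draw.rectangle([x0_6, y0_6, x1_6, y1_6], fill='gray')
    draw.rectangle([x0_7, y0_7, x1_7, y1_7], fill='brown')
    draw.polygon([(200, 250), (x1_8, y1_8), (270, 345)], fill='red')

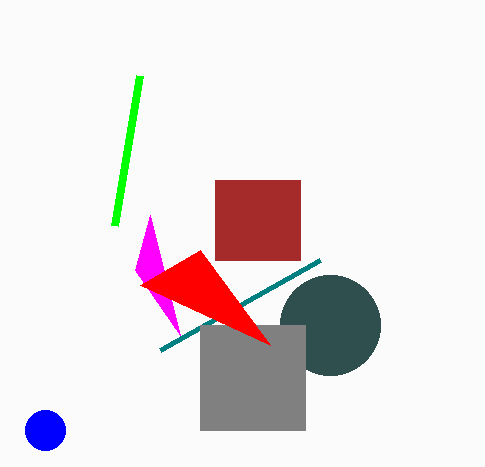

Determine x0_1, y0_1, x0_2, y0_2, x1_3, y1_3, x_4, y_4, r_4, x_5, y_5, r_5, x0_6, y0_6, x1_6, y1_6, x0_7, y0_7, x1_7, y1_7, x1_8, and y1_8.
x0_1 = 150
y0_1 = 215
x0_2 = 115
y0_2 = 225
x1_3 = 320
y1_3 = 260
x_4 = 45
y_4 = 430
r_4 = 20
x_5 = 330
y_5 = 325
r_5 = 50
x0_6 = 200
y0_6 = 325
x1_6 = 305
y1_6 = 430
x0_7 = 215
y0_7 = 180
x1_7 = 300
y1_7 = 260
x1_8 = 140
y1_8 = 285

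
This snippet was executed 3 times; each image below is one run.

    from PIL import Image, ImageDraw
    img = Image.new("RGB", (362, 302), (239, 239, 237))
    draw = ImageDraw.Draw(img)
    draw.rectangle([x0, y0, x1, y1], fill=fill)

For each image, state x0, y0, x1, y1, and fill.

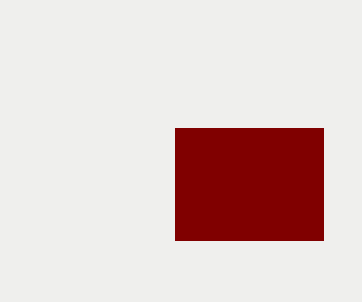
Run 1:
x0 = 175
y0 = 128
x1 = 323
y1 = 240
fill = 'maroon'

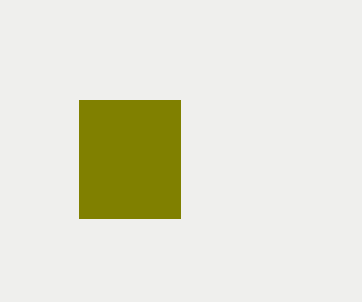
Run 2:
x0 = 79; y0 = 100; x1 = 180; y1 = 218; fill = 'olive'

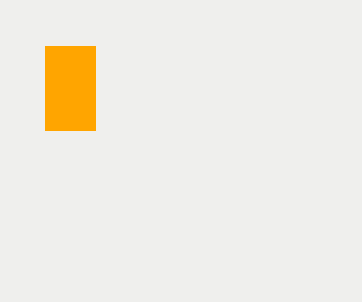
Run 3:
x0 = 45; y0 = 46; x1 = 95; y1 = 130; fill = 'orange'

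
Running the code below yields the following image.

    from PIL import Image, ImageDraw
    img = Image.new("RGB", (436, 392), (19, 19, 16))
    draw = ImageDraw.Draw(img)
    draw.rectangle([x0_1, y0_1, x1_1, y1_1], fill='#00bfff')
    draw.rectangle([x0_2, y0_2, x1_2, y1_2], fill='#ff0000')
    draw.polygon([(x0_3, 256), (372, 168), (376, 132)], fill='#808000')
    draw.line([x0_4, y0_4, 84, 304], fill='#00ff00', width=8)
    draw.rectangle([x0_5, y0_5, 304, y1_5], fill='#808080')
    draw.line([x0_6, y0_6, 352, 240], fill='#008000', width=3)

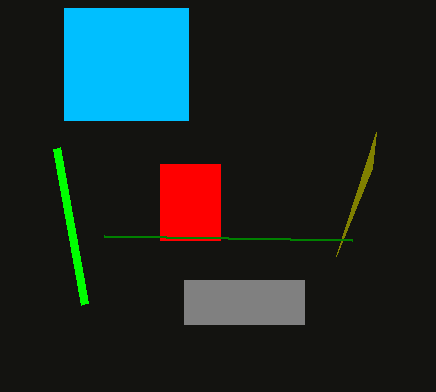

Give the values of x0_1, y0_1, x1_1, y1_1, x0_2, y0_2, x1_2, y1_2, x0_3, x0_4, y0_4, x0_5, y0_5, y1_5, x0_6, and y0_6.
x0_1 = 64
y0_1 = 8
x1_1 = 188
y1_1 = 120
x0_2 = 160
y0_2 = 164
x1_2 = 220
y1_2 = 240
x0_3 = 336
x0_4 = 56
y0_4 = 148
x0_5 = 184
y0_5 = 280
y1_5 = 324
x0_6 = 104
y0_6 = 236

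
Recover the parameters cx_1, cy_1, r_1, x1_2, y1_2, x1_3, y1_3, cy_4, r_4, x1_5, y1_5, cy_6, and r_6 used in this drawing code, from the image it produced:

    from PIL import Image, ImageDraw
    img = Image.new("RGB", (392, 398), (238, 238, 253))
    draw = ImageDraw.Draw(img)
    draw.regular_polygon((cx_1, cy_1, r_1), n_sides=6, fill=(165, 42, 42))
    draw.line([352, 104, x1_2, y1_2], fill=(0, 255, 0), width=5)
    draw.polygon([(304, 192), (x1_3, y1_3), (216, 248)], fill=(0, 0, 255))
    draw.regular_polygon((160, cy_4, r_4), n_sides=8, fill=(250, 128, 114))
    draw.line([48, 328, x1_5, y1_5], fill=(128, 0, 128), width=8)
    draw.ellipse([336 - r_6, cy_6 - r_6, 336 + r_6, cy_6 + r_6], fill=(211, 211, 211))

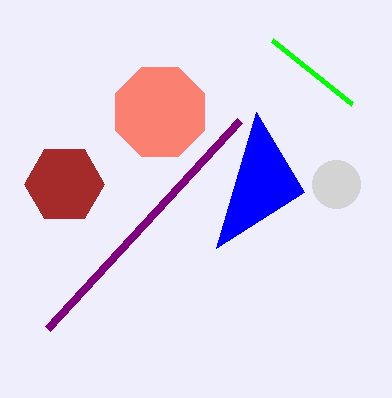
cx_1 = 64, cy_1 = 184, r_1 = 40, x1_2 = 272, y1_2 = 40, x1_3 = 256, y1_3 = 112, cy_4 = 112, r_4 = 48, x1_5 = 240, y1_5 = 120, cy_6 = 184, r_6 = 24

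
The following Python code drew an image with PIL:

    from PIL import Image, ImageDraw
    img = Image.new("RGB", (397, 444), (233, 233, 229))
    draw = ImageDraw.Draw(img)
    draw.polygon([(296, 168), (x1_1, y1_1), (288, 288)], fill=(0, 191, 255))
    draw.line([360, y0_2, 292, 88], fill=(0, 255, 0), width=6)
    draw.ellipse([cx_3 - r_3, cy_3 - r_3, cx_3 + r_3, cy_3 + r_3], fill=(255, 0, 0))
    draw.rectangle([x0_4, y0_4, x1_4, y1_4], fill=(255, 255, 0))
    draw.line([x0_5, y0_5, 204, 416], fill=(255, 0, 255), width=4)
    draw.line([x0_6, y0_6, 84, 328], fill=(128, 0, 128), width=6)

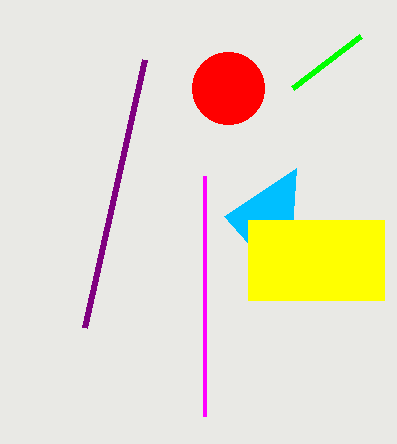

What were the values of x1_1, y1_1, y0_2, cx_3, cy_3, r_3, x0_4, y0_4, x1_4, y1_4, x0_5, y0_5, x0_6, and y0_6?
x1_1 = 224; y1_1 = 216; y0_2 = 36; cx_3 = 228; cy_3 = 88; r_3 = 36; x0_4 = 248; y0_4 = 220; x1_4 = 384; y1_4 = 300; x0_5 = 204; y0_5 = 176; x0_6 = 144; y0_6 = 60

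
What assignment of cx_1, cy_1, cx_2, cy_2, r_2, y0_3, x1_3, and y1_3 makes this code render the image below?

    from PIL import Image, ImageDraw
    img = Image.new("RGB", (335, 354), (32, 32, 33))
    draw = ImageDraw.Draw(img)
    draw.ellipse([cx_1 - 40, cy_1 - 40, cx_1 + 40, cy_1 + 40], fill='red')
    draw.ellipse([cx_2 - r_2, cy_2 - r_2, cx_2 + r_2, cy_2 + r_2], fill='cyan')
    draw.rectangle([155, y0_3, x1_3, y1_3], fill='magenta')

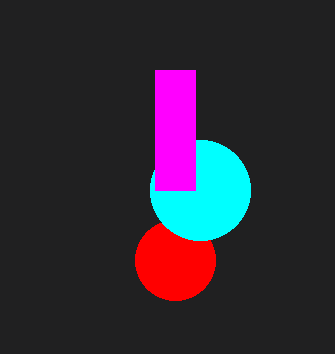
cx_1 = 175; cy_1 = 260; cx_2 = 200; cy_2 = 190; r_2 = 50; y0_3 = 70; x1_3 = 195; y1_3 = 190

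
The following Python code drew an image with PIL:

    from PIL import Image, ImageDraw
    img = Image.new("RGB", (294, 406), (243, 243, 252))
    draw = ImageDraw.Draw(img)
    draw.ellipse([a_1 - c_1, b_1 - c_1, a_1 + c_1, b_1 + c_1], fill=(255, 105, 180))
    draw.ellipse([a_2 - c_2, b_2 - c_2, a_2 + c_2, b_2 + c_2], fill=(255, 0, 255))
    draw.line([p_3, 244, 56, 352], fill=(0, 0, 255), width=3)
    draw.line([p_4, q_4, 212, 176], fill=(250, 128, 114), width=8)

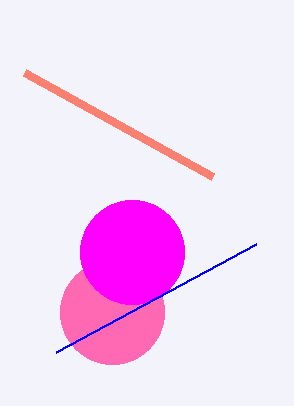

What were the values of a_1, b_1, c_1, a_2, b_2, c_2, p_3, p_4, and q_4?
a_1 = 112, b_1 = 312, c_1 = 52, a_2 = 132, b_2 = 252, c_2 = 52, p_3 = 256, p_4 = 24, q_4 = 72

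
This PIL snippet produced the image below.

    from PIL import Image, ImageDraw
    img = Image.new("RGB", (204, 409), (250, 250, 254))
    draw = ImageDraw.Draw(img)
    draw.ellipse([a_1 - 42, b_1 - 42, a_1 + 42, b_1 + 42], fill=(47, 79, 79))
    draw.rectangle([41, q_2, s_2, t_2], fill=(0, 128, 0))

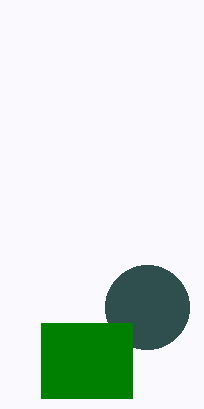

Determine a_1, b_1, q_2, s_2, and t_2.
a_1 = 147; b_1 = 307; q_2 = 323; s_2 = 132; t_2 = 398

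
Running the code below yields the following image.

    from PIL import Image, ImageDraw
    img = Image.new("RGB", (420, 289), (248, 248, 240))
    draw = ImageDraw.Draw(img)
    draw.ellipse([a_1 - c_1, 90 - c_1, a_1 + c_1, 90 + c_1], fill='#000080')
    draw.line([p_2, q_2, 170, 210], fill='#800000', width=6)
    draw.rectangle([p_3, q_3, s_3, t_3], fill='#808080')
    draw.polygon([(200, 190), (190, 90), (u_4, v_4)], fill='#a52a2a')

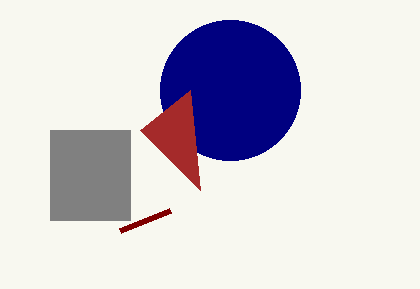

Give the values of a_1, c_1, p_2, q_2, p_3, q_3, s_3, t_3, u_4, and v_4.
a_1 = 230; c_1 = 70; p_2 = 120; q_2 = 230; p_3 = 50; q_3 = 130; s_3 = 130; t_3 = 220; u_4 = 140; v_4 = 130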